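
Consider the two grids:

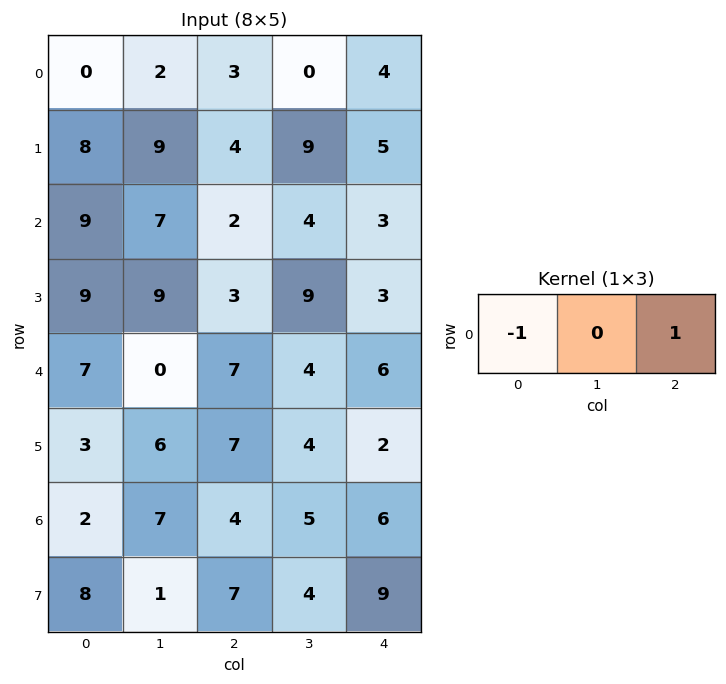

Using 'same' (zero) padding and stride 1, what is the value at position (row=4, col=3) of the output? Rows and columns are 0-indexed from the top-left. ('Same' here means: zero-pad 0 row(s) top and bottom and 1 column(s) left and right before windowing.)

-1

The receptive field on the zero-padded input at this output position is [7 4 6]. Elementwise product with the kernel and sum: 7·-1 + 6·1.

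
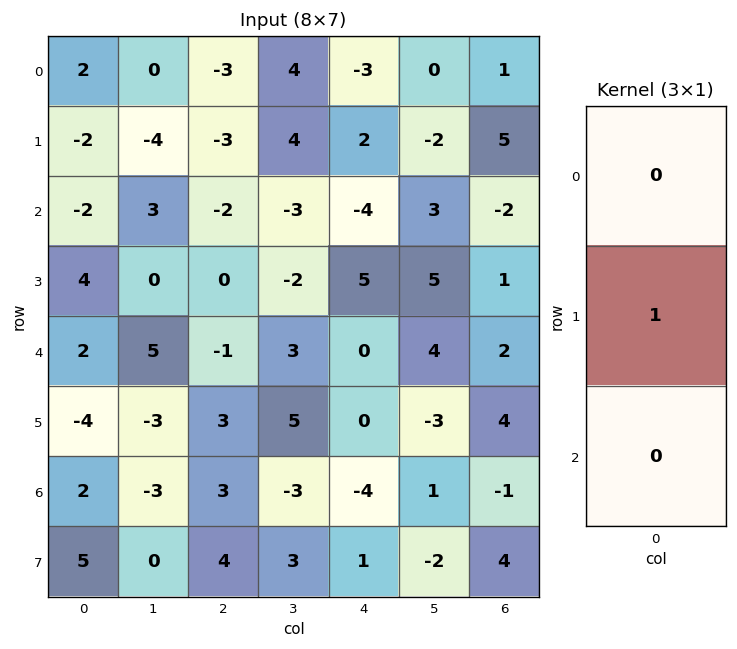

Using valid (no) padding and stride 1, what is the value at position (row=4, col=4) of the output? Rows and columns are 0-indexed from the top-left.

0

The receptive field on the input at this output position is [0 / 0 / -4]. Elementwise product with the kernel and sum: 0·1.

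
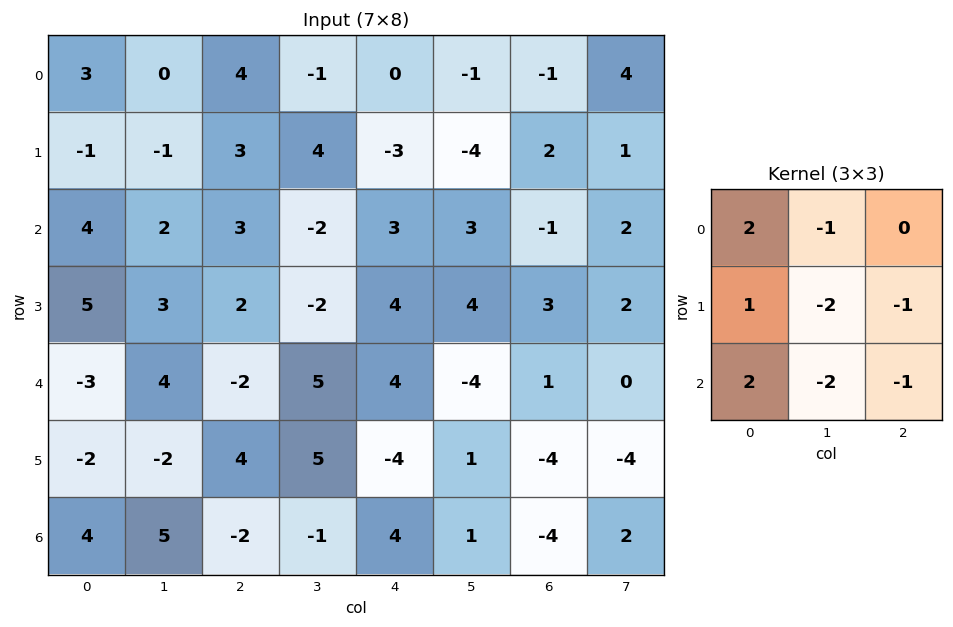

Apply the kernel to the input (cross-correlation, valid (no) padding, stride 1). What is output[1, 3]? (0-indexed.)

The receptive field on the input at this output position is [4 -3 -4 / -2 3 3 / -2 4 4]. Elementwise product with the kernel and sum: 4·2 + -3·-1 + -2·1 + 3·-2 + 3·-1 + -2·2 + 4·-2 + 4·-1.

-16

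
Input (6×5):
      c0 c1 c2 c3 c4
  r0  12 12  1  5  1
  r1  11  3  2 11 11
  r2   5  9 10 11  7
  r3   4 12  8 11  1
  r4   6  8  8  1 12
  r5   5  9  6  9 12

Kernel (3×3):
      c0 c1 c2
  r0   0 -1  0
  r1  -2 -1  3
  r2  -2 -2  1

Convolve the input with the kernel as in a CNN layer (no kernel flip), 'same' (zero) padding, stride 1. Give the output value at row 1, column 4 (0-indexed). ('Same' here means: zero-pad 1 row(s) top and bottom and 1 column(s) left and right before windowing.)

-70

The receptive field on the zero-padded input at this output position is [5 1 0 / 11 11 0 / 11 7 0]. Elementwise product with the kernel and sum: 1·-1 + 11·-2 + 11·-1 + 0·3 + 11·-2 + 7·-2 + 0·1.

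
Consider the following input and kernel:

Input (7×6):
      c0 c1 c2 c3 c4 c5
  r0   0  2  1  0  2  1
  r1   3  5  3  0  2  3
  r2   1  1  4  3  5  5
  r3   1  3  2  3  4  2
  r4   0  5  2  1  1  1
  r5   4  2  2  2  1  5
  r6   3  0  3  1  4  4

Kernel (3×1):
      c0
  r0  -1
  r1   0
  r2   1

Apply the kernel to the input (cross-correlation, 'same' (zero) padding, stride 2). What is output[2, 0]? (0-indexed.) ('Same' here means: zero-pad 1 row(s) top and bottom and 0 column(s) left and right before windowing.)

3

The receptive field on the zero-padded input at this output position is [1 / 0 / 4]. Elementwise product with the kernel and sum: 1·-1 + 4·1.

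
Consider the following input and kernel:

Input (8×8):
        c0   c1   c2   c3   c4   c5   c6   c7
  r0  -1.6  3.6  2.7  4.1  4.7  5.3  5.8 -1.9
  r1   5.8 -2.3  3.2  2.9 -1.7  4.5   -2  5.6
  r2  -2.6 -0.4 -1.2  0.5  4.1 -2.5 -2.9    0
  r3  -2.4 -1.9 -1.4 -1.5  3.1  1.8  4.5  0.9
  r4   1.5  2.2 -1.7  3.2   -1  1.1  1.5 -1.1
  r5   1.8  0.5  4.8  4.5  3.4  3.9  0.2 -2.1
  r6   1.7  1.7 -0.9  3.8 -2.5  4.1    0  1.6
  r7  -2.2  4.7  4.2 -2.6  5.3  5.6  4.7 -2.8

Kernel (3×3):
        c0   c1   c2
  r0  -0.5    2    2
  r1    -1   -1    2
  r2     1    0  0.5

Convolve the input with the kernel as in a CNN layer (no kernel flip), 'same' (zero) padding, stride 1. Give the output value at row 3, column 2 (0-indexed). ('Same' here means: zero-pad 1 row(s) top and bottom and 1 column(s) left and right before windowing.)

The receptive field on the zero-padded input at this output position is [-0.4 -1.2 0.5 / -1.9 -1.4 -1.5 / 2.2 -1.7 3.2]. Elementwise product with the kernel and sum: -0.4·-0.5 + -1.2·2 + 0.5·2 + -1.9·-1 + -1.4·-1 + -1.5·2 + 2.2·1 + 3.2·0.5.

2.9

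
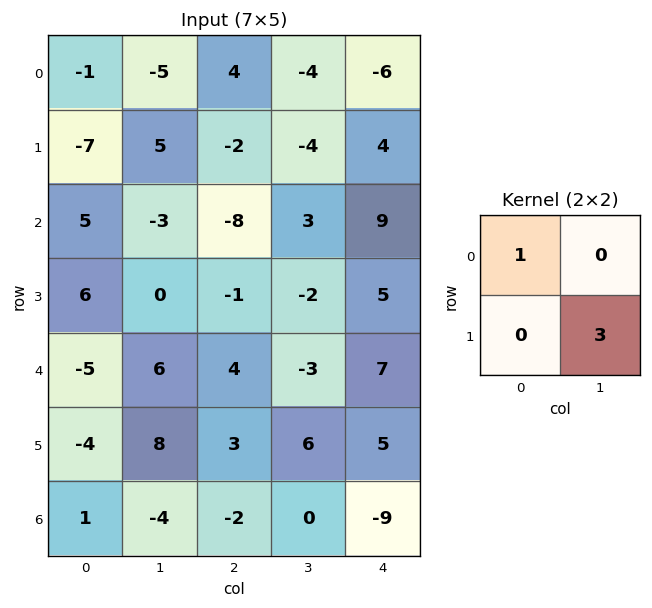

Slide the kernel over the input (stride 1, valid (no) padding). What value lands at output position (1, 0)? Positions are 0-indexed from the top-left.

The receptive field on the input at this output position is [-7 5 / 5 -3]. Elementwise product with the kernel and sum: -7·1 + -3·3.

-16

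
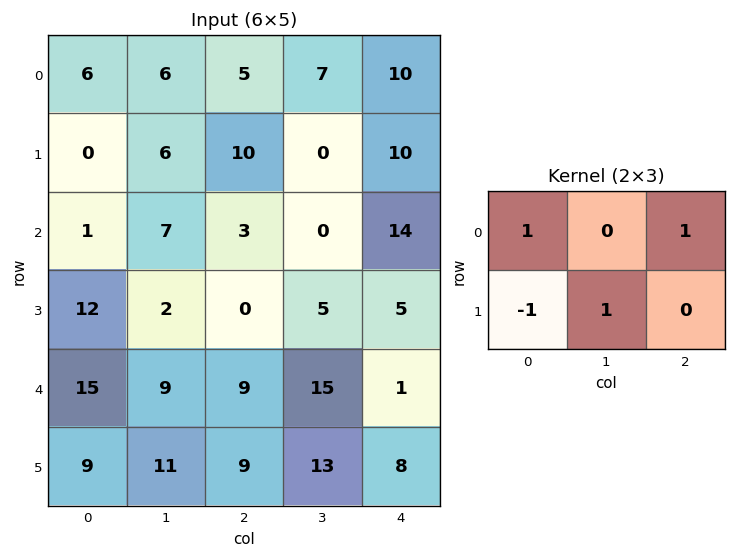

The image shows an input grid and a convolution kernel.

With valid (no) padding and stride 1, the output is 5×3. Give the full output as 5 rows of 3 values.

17 17 5
16 2 17
-6 5 22
6 7 11
26 22 14

Output[0,0]: The receptive field on the input at this output position is [6 6 5 / 0 6 10]. Elementwise product with the kernel and sum: 6·1 + 5·1 + 0·-1 + 6·1.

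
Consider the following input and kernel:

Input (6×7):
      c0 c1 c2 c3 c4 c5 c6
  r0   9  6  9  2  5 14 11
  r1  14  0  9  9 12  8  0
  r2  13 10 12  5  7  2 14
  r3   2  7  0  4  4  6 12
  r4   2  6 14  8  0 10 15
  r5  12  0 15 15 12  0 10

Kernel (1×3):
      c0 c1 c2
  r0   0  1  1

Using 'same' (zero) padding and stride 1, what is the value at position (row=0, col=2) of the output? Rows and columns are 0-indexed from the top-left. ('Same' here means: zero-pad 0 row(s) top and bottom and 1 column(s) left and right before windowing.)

11

The receptive field on the zero-padded input at this output position is [6 9 2]. Elementwise product with the kernel and sum: 9·1 + 2·1.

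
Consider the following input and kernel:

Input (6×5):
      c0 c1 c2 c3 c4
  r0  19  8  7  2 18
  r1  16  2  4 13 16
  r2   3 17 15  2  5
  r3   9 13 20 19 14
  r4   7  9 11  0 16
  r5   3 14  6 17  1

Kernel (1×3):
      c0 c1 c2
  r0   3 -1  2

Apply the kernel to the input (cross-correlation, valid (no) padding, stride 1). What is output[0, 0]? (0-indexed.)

The receptive field on the input at this output position is [19 8 7]. Elementwise product with the kernel and sum: 19·3 + 8·-1 + 7·2.

63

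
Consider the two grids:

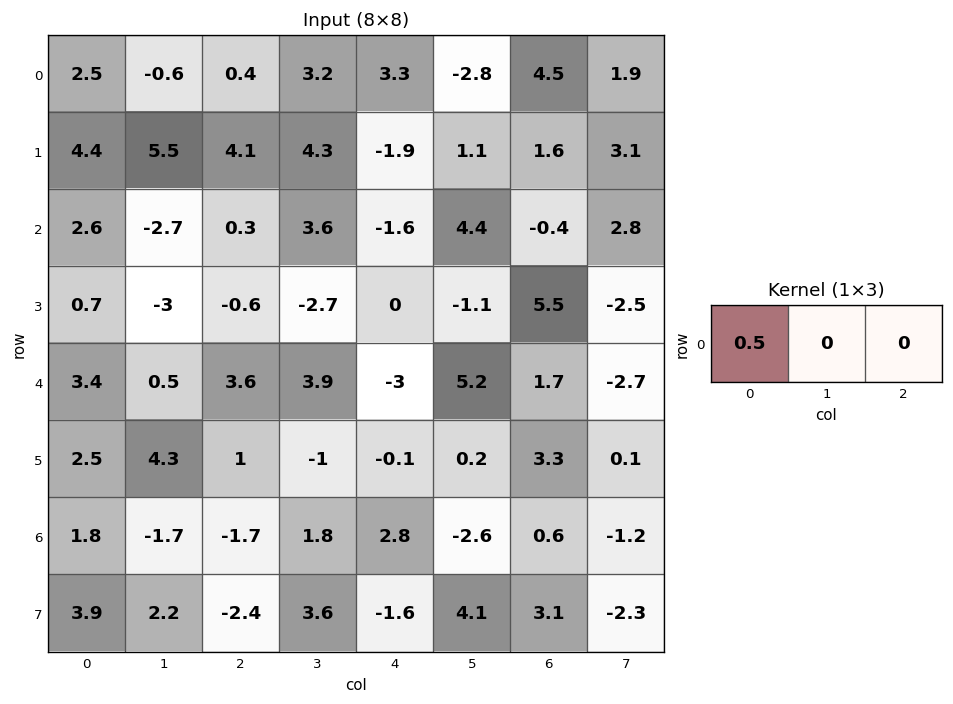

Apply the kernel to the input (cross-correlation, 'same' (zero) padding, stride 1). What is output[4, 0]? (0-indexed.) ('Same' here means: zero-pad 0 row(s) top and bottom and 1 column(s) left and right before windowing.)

0

The receptive field on the zero-padded input at this output position is [0 3.4 0.5]. Elementwise product with the kernel and sum: 0·0.5.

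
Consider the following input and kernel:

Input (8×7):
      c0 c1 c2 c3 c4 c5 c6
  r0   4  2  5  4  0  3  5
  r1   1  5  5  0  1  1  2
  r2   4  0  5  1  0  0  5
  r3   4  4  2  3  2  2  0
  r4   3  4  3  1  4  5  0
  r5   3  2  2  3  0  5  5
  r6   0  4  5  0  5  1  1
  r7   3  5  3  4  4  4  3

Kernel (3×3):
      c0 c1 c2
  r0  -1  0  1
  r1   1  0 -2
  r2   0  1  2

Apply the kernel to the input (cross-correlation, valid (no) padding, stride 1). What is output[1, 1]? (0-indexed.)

1

The receptive field on the input at this output position is [5 5 0 / 0 5 1 / 4 2 3]. Elementwise product with the kernel and sum: 5·-1 + 0·1 + 0·1 + 1·-2 + 2·1 + 3·2.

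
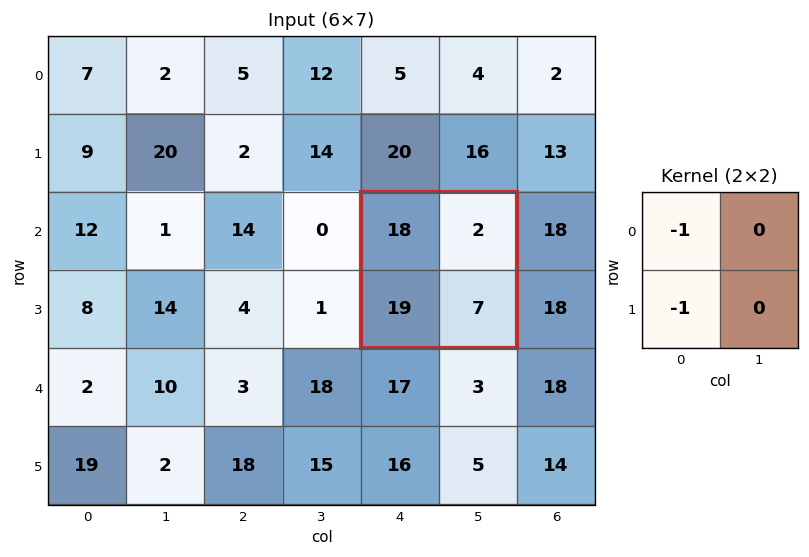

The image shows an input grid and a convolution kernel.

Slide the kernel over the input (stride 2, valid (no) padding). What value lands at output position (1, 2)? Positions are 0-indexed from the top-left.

The receptive field on the input at this output position is [18 2 / 19 7]. Elementwise product with the kernel and sum: 18·-1 + 19·-1.

-37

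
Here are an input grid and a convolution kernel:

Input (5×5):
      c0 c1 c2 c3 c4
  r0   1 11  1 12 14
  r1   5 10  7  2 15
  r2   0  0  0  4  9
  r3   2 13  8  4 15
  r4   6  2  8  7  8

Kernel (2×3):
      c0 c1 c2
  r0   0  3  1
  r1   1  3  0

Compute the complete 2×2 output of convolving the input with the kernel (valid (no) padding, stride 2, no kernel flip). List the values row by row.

Output[0,0]: The receptive field on the input at this output position is [1 11 1 / 5 10 7]. Elementwise product with the kernel and sum: 11·3 + 1·1 + 5·1 + 10·3.
Output[0,1]: The receptive field on the input at this output position is [1 12 14 / 7 2 15]. Elementwise product with the kernel and sum: 12·3 + 14·1 + 7·1 + 2·3.

69 63
41 41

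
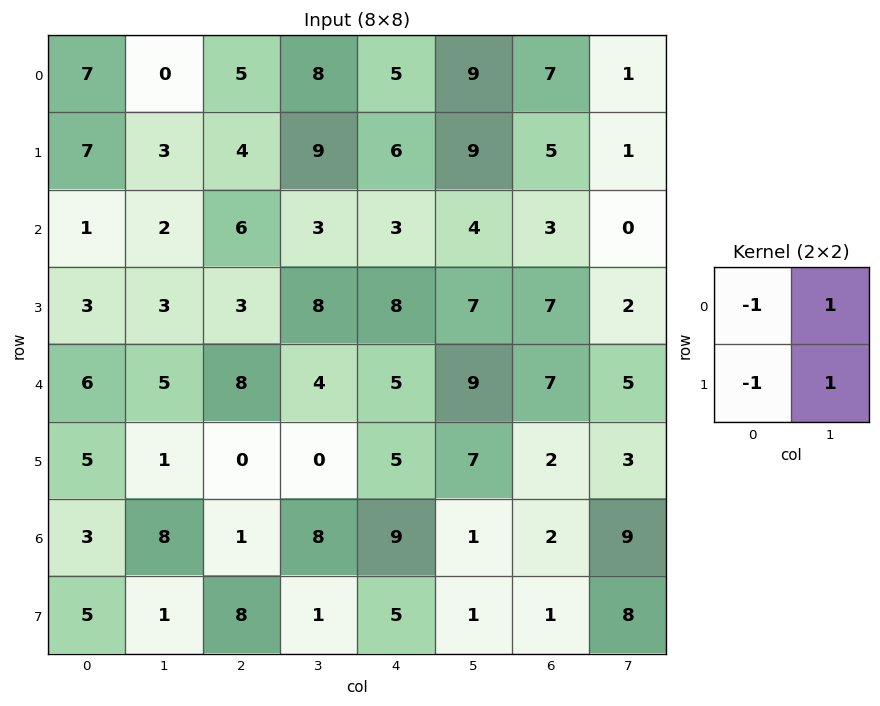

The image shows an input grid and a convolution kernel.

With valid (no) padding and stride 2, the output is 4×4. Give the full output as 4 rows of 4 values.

-11 8 7 -10
1 2 0 -8
-5 -4 6 -1
1 0 -12 14

Output[0,0]: The receptive field on the input at this output position is [7 0 / 7 3]. Elementwise product with the kernel and sum: 7·-1 + 0·1 + 7·-1 + 3·1.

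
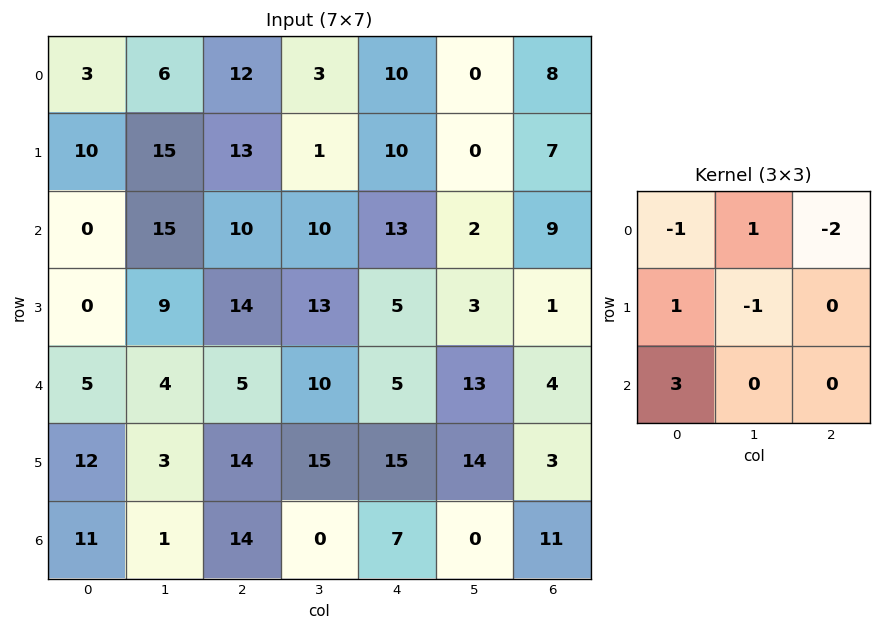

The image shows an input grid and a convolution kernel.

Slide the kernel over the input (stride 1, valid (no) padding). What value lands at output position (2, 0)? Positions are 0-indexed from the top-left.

The receptive field on the input at this output position is [0 15 10 / 0 9 14 / 5 4 5]. Elementwise product with the kernel and sum: 0·-1 + 15·1 + 10·-2 + 0·1 + 9·-1 + 5·3.

1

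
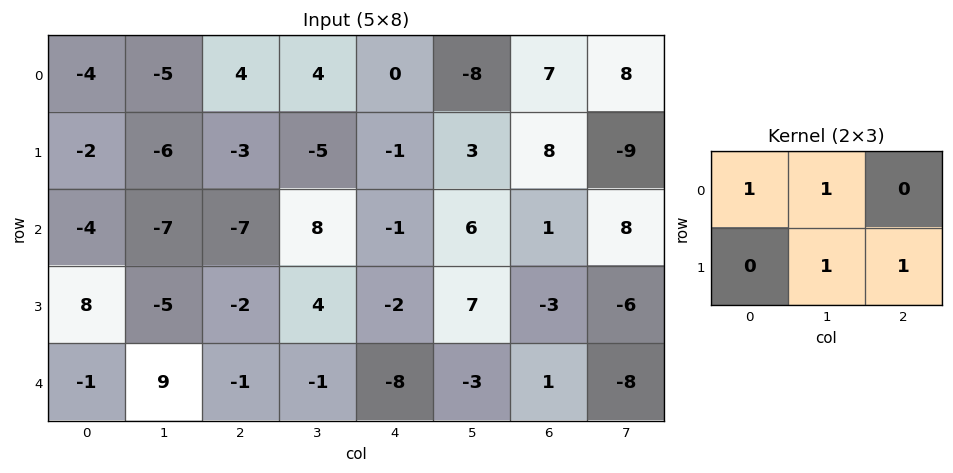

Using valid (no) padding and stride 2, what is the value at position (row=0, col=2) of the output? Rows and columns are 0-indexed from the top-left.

3

The receptive field on the input at this output position is [0 -8 7 / -1 3 8]. Elementwise product with the kernel and sum: 0·1 + -8·1 + 3·1 + 8·1.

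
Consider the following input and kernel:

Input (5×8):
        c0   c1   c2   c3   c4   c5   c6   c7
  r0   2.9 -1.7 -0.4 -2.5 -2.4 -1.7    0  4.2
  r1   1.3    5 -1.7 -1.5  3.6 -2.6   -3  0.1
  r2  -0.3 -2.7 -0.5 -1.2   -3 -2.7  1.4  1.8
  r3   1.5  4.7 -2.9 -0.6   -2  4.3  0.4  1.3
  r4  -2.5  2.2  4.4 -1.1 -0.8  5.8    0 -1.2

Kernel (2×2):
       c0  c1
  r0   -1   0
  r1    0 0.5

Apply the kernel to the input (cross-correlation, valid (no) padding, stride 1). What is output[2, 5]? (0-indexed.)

The receptive field on the input at this output position is [-2.7 1.4 / 4.3 0.4]. Elementwise product with the kernel and sum: -2.7·-1 + 0.4·0.5.

2.9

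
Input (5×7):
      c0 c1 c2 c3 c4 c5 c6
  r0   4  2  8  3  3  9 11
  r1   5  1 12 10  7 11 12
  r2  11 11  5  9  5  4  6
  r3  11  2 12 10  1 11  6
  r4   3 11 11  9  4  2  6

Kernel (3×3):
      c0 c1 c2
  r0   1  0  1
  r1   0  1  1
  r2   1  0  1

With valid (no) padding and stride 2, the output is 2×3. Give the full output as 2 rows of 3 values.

41 38 48
44 36 38

Output[0,0]: The receptive field on the input at this output position is [4 2 8 / 5 1 12 / 11 11 5]. Elementwise product with the kernel and sum: 4·1 + 8·1 + 1·1 + 12·1 + 11·1 + 5·1.
Output[0,1]: The receptive field on the input at this output position is [8 3 3 / 12 10 7 / 5 9 5]. Elementwise product with the kernel and sum: 8·1 + 3·1 + 10·1 + 7·1 + 5·1 + 5·1.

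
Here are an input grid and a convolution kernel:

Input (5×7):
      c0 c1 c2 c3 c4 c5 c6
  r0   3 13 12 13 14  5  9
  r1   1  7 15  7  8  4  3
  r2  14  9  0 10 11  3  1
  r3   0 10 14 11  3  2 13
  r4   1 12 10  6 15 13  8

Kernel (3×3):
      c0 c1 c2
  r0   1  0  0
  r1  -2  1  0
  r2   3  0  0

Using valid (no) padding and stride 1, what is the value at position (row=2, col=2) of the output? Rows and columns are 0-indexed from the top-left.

13

The receptive field on the input at this output position is [0 10 11 / 14 11 3 / 10 6 15]. Elementwise product with the kernel and sum: 0·1 + 14·-2 + 11·1 + 10·3.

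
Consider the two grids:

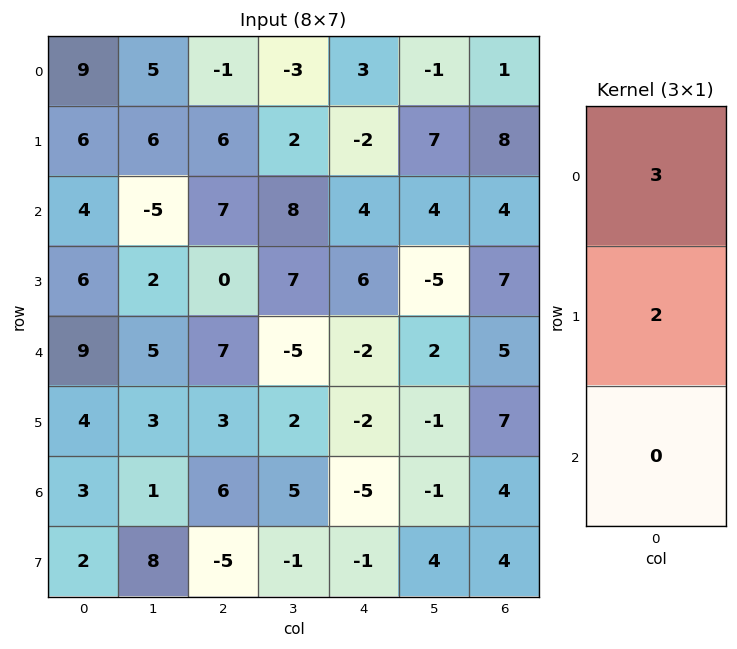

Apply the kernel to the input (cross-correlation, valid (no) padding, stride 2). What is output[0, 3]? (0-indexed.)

The receptive field on the input at this output position is [1 / 8 / 4]. Elementwise product with the kernel and sum: 1·3 + 8·2.

19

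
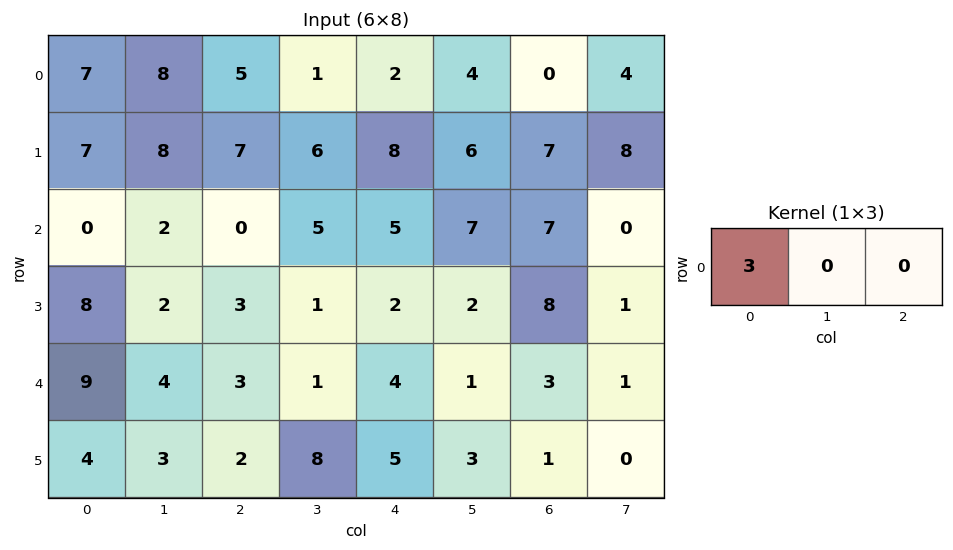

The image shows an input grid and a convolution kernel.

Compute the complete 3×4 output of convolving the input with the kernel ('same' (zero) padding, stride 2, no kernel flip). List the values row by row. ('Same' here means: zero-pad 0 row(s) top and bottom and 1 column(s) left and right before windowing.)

0 24 3 12
0 6 15 21
0 12 3 3

Output[0,0]: The receptive field on the zero-padded input at this output position is [0 7 8]. Elementwise product with the kernel and sum: 0·3.
Output[0,1]: The receptive field on the zero-padded input at this output position is [8 5 1]. Elementwise product with the kernel and sum: 8·3.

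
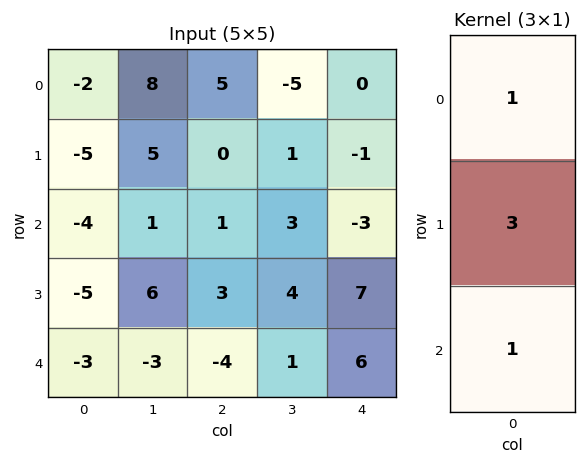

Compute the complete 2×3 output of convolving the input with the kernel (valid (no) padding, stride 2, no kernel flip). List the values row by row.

-21 6 -6
-22 6 24

Output[0,0]: The receptive field on the input at this output position is [-2 / -5 / -4]. Elementwise product with the kernel and sum: -2·1 + -5·3 + -4·1.
Output[0,1]: The receptive field on the input at this output position is [5 / 0 / 1]. Elementwise product with the kernel and sum: 5·1 + 0·3 + 1·1.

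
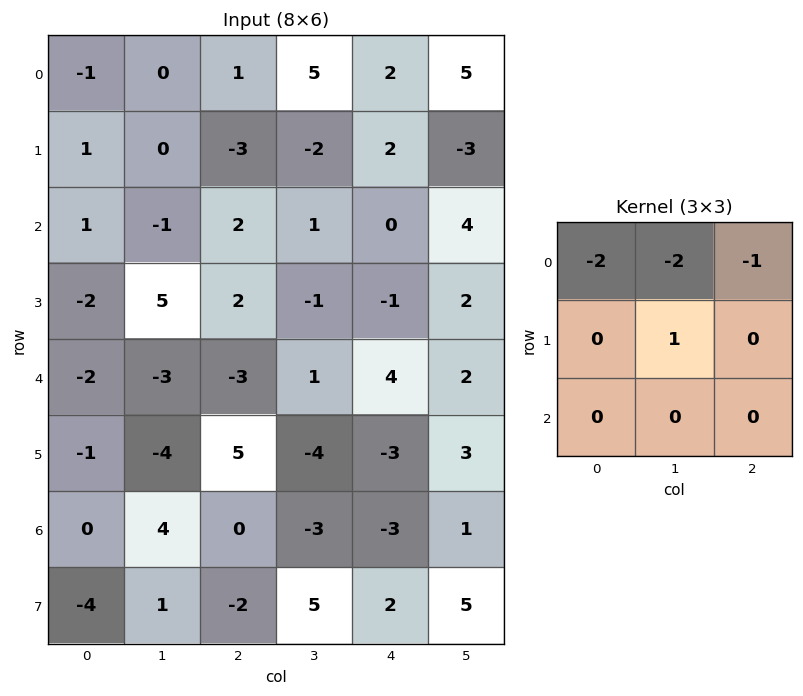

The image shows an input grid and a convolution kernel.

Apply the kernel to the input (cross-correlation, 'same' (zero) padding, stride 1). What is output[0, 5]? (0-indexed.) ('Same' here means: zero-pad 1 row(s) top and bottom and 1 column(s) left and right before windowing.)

5

The receptive field on the zero-padded input at this output position is [0 0 0 / 2 5 0 / 2 -3 0]. Elementwise product with the kernel and sum: 0·-2 + 0·-2 + 0·-1 + 5·1.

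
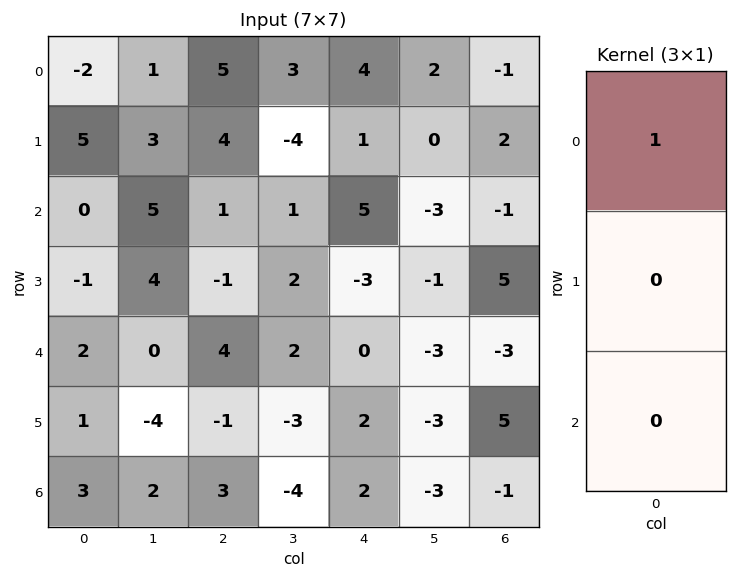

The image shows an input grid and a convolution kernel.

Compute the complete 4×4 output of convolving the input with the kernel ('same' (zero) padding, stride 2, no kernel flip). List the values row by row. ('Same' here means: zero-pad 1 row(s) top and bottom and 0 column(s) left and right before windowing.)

0 0 0 0
5 4 1 2
-1 -1 -3 5
1 -1 2 5

Output[0,0]: The receptive field on the zero-padded input at this output position is [0 / -2 / 5]. Elementwise product with the kernel and sum: 0·1.
Output[0,1]: The receptive field on the zero-padded input at this output position is [0 / 5 / 4]. Elementwise product with the kernel and sum: 0·1.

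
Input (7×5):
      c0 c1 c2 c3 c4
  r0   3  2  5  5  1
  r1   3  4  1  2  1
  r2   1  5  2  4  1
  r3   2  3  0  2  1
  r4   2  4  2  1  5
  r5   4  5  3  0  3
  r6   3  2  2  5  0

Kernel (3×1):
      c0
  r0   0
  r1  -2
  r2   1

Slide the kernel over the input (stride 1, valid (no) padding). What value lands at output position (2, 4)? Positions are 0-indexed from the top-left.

3

The receptive field on the input at this output position is [1 / 1 / 5]. Elementwise product with the kernel and sum: 1·-2 + 5·1.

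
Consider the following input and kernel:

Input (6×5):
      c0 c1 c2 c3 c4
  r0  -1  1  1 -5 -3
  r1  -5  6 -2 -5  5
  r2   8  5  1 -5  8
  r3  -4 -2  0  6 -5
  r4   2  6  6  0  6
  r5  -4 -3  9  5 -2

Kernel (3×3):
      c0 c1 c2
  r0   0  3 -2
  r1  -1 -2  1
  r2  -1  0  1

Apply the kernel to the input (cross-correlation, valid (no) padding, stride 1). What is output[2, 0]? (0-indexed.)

25

The receptive field on the input at this output position is [8 5 1 / -4 -2 0 / 2 6 6]. Elementwise product with the kernel and sum: 5·3 + 1·-2 + -4·-1 + -2·-2 + 0·1 + 2·-1 + 6·1.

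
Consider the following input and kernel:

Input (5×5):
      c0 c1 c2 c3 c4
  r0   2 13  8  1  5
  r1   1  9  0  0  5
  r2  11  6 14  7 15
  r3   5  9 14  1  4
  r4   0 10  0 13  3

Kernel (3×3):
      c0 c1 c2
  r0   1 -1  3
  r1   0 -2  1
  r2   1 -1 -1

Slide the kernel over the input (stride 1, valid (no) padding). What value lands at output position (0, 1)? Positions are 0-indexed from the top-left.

The receptive field on the input at this output position is [13 8 1 / 9 0 0 / 6 14 7]. Elementwise product with the kernel and sum: 13·1 + 8·-1 + 1·3 + 0·-2 + 0·1 + 6·1 + 14·-1 + 7·-1.

-7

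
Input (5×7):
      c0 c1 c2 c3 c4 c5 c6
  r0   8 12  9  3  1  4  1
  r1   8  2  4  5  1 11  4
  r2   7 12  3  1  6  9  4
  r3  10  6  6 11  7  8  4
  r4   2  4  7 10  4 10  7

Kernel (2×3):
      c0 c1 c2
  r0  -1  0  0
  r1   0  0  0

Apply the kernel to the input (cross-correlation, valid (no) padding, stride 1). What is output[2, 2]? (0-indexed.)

The receptive field on the input at this output position is [3 1 6 / 6 11 7]. Elementwise product with the kernel and sum: 3·-1.

-3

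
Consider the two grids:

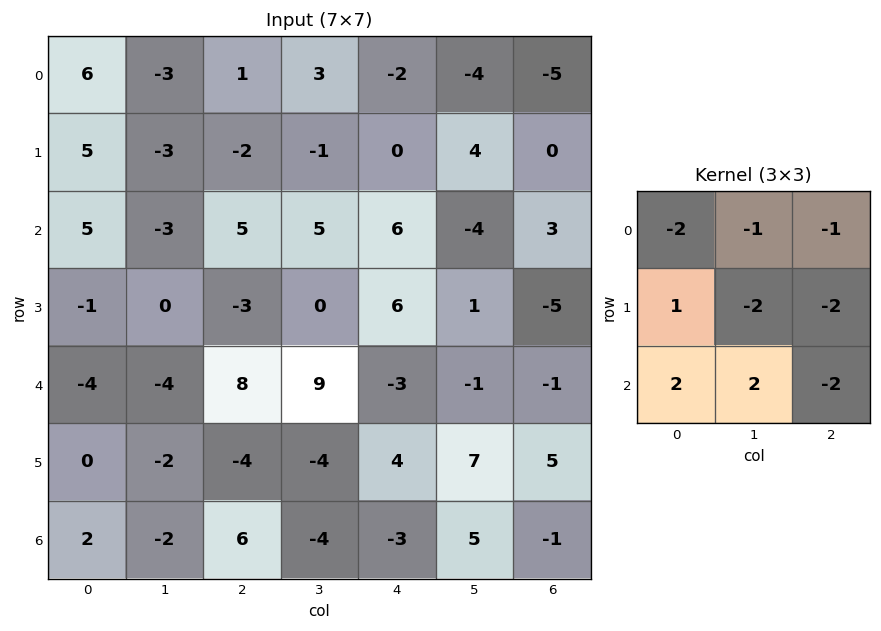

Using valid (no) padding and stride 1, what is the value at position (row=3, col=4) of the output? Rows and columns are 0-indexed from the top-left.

The receptive field on the input at this output position is [6 1 -5 / -3 -1 -1 / 4 7 5]. Elementwise product with the kernel and sum: 6·-2 + 1·-1 + -5·-1 + -3·1 + -1·-2 + -1·-2 + 4·2 + 7·2 + 5·-2.

5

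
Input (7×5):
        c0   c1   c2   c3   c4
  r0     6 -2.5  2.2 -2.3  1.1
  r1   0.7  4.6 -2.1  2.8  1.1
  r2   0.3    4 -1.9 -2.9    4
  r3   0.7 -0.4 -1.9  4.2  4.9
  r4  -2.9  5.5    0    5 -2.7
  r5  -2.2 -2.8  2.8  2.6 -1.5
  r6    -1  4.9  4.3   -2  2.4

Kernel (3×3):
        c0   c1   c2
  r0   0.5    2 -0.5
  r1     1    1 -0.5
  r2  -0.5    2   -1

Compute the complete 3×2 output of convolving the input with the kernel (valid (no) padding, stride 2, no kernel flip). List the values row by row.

13 -12.75
22.8 3.8
9.15 8.95

Output[0,0]: The receptive field on the input at this output position is [6 -2.5 2.2 / 0.7 4.6 -2.1 / 0.3 4 -1.9]. Elementwise product with the kernel and sum: 6·0.5 + -2.5·2 + 2.2·-0.5 + 0.7·1 + 4.6·1 + -2.1·-0.5 + 0.3·-0.5 + 4·2 + -1.9·-1.
Output[0,1]: The receptive field on the input at this output position is [2.2 -2.3 1.1 / -2.1 2.8 1.1 / -1.9 -2.9 4]. Elementwise product with the kernel and sum: 2.2·0.5 + -2.3·2 + 1.1·-0.5 + -2.1·1 + 2.8·1 + 1.1·-0.5 + -1.9·-0.5 + -2.9·2 + 4·-1.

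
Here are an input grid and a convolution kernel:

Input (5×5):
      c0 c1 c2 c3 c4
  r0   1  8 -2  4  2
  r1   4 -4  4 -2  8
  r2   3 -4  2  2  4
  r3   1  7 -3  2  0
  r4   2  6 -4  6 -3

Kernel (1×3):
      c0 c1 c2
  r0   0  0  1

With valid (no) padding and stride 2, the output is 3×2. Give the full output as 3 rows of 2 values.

-2 2
2 4
-4 -3

Output[0,0]: The receptive field on the input at this output position is [1 8 -2]. Elementwise product with the kernel and sum: -2·1.
Output[0,1]: The receptive field on the input at this output position is [-2 4 2]. Elementwise product with the kernel and sum: 2·1.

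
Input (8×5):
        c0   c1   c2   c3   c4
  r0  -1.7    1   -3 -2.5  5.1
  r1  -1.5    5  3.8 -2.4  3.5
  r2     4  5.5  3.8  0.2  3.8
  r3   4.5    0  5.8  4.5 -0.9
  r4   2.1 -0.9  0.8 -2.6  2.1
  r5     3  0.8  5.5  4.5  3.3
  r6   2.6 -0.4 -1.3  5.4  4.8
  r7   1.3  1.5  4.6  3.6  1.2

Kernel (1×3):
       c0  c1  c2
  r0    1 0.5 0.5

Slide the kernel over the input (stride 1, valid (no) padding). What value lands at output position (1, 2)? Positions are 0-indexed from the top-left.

The receptive field on the input at this output position is [3.8 -2.4 3.5]. Elementwise product with the kernel and sum: 3.8·1 + -2.4·0.5 + 3.5·0.5.

4.35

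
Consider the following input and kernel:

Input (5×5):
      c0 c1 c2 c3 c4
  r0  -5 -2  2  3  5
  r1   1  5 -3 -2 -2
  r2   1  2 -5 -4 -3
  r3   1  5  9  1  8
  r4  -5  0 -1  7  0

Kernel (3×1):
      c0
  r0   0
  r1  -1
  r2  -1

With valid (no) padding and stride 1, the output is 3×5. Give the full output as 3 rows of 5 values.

-2 -7 8 6 5
-2 -7 -4 3 -5
4 -5 -8 -8 -8

Output[0,0]: The receptive field on the input at this output position is [-5 / 1 / 1]. Elementwise product with the kernel and sum: 1·-1 + 1·-1.
Output[0,1]: The receptive field on the input at this output position is [-2 / 5 / 2]. Elementwise product with the kernel and sum: 5·-1 + 2·-1.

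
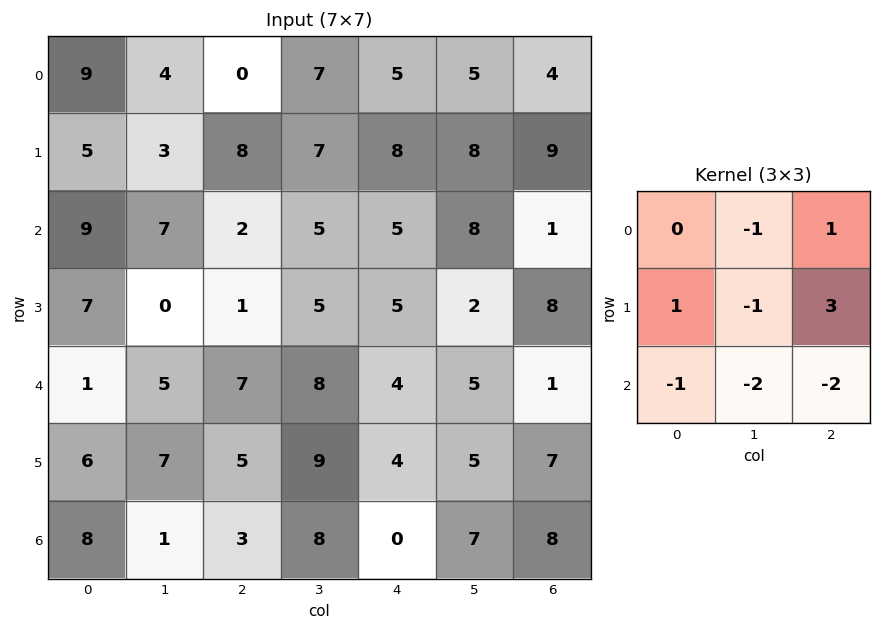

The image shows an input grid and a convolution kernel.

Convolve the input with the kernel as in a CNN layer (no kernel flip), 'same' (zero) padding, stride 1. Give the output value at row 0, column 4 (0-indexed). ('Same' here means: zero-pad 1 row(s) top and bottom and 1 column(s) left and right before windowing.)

The receptive field on the zero-padded input at this output position is [0 0 0 / 7 5 5 / 7 8 8]. Elementwise product with the kernel and sum: 0·-1 + 0·1 + 7·1 + 5·-1 + 5·3 + 7·-1 + 8·-2 + 8·-2.

-22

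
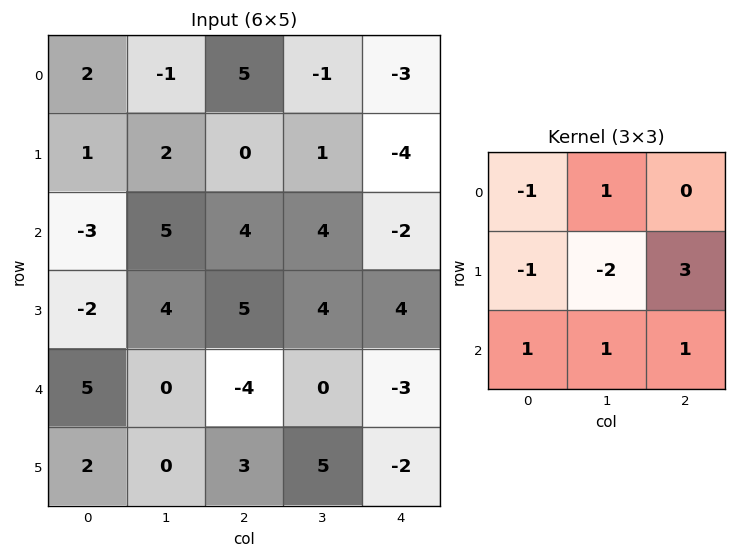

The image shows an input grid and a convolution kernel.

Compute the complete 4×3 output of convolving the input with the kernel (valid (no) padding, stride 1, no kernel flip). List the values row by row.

Output[0,0]: The receptive field on the input at this output position is [2 -1 5 / 1 2 0 / -3 5 4]. Elementwise product with the kernel and sum: 2·-1 + -1·1 + 1·-1 + 2·-2 + 0·3 + -3·1 + 5·1 + 4·1.
Output[0,1]: The receptive field on the input at this output position is [-1 5 -1 / 2 0 1 / 5 4 4]. Elementwise product with the kernel and sum: -1·-1 + 5·1 + 2·-1 + 0·-2 + 1·3 + 5·1 + 4·1 + 4·1.

-2 20 -14
13 10 -4
18 -7 -8
-6 17 0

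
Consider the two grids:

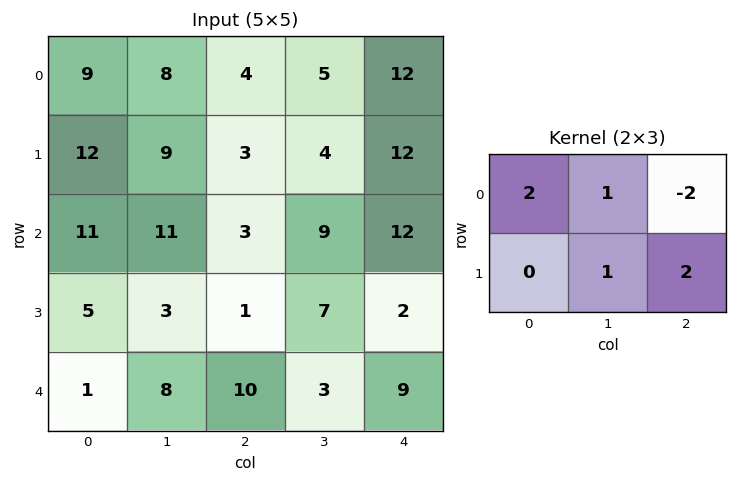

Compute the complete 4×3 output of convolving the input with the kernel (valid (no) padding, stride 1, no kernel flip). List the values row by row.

33 21 17
44 34 19
32 22 2
39 9 26

Output[0,0]: The receptive field on the input at this output position is [9 8 4 / 12 9 3]. Elementwise product with the kernel and sum: 9·2 + 8·1 + 4·-2 + 9·1 + 3·2.
Output[0,1]: The receptive field on the input at this output position is [8 4 5 / 9 3 4]. Elementwise product with the kernel and sum: 8·2 + 4·1 + 5·-2 + 3·1 + 4·2.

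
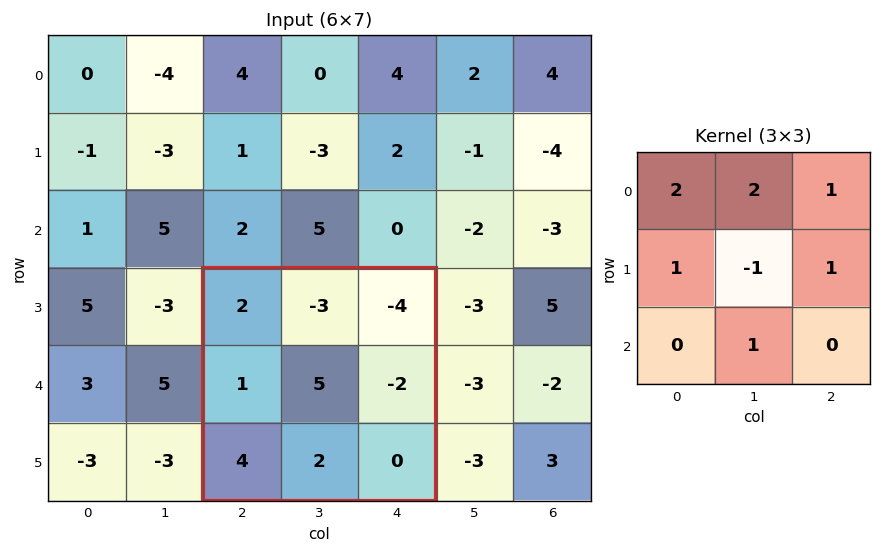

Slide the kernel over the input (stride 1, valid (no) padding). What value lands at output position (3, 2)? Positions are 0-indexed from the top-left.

-10

The receptive field on the input at this output position is [2 -3 -4 / 1 5 -2 / 4 2 0]. Elementwise product with the kernel and sum: 2·2 + -3·2 + -4·1 + 1·1 + 5·-1 + -2·1 + 2·1.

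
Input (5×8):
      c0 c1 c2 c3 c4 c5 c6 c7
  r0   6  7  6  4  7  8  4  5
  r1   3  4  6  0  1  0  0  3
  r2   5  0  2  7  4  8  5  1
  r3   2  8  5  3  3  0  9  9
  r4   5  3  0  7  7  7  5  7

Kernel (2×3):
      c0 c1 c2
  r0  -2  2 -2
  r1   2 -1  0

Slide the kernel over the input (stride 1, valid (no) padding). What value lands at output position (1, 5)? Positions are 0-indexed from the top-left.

The receptive field on the input at this output position is [0 0 3 / 8 5 1]. Elementwise product with the kernel and sum: 0·-2 + 0·2 + 3·-2 + 8·2 + 5·-1.

5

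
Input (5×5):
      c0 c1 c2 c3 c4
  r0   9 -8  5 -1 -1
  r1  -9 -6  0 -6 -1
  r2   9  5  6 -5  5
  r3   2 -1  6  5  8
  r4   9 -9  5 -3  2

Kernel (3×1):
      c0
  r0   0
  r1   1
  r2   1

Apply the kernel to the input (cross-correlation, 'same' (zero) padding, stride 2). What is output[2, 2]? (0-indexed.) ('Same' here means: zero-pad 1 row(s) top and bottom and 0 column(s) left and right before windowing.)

The receptive field on the zero-padded input at this output position is [8 / 2 / 0]. Elementwise product with the kernel and sum: 2·1 + 0·1.

2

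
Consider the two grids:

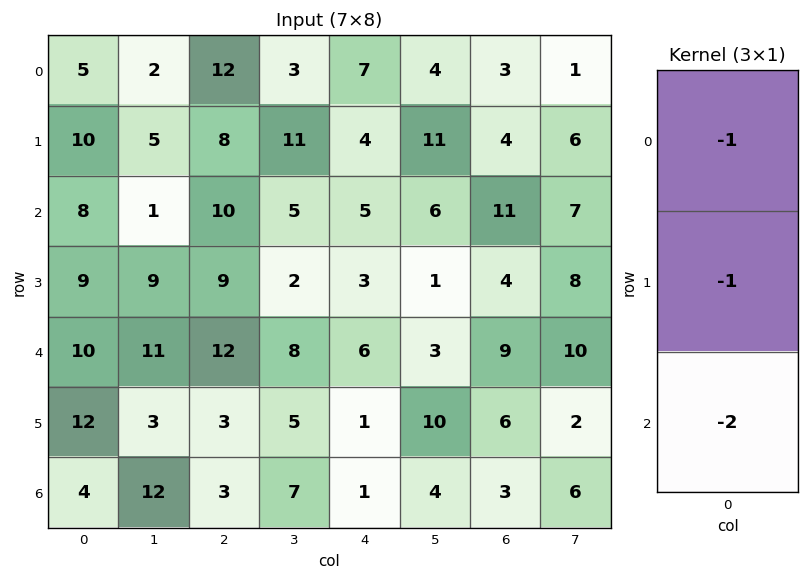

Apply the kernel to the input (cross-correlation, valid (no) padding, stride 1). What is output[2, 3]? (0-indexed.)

-23

The receptive field on the input at this output position is [5 / 2 / 8]. Elementwise product with the kernel and sum: 5·-1 + 2·-1 + 8·-2.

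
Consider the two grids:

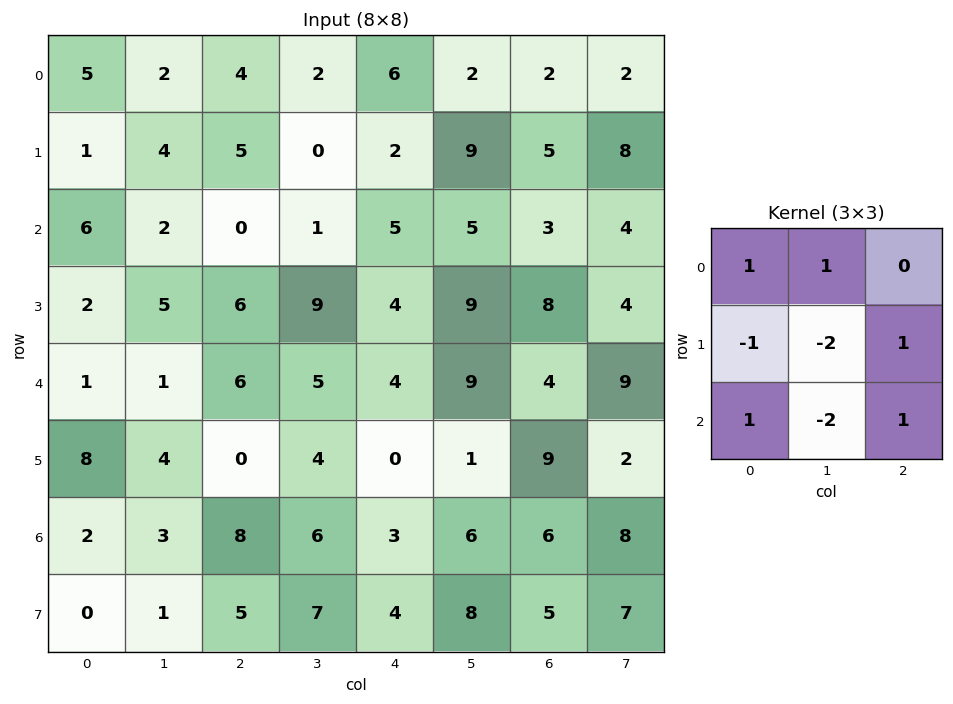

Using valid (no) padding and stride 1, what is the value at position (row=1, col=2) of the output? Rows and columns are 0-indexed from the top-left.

The receptive field on the input at this output position is [5 0 2 / 0 1 5 / 6 9 4]. Elementwise product with the kernel and sum: 5·1 + 0·1 + 0·-1 + 1·-2 + 5·1 + 6·1 + 9·-2 + 4·1.

0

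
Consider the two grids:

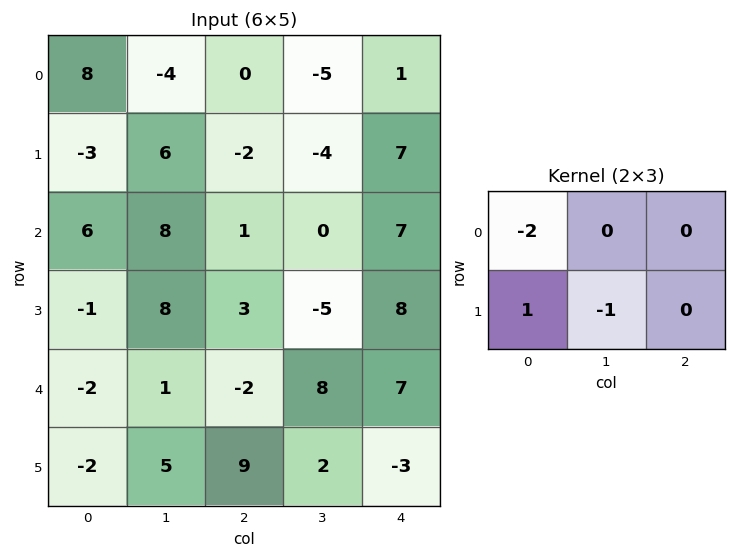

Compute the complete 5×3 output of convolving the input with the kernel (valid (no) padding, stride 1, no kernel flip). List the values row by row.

-25 16 2
4 -5 5
-21 -11 6
-1 -13 -16
-3 -6 11

Output[0,0]: The receptive field on the input at this output position is [8 -4 0 / -3 6 -2]. Elementwise product with the kernel and sum: 8·-2 + -3·1 + 6·-1.
Output[0,1]: The receptive field on the input at this output position is [-4 0 -5 / 6 -2 -4]. Elementwise product with the kernel and sum: -4·-2 + 6·1 + -2·-1.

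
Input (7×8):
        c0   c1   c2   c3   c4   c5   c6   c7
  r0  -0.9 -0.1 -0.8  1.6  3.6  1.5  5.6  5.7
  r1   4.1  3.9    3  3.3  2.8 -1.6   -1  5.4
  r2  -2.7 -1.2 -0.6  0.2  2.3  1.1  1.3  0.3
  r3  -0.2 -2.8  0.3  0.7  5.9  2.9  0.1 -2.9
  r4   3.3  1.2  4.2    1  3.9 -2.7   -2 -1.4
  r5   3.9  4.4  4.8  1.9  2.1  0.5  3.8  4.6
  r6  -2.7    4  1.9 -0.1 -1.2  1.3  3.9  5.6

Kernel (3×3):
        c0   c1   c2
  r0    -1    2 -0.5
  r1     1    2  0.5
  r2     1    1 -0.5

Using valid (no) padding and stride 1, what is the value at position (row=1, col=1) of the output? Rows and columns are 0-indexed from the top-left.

-4.7

The receptive field on the input at this output position is [3.9 3 3.3 / -1.2 -0.6 0.2 / -2.8 0.3 0.7]. Elementwise product with the kernel and sum: 3.9·-1 + 3·2 + 3.3·-0.5 + -1.2·1 + -0.6·2 + 0.2·0.5 + -2.8·1 + 0.3·1 + 0.7·-0.5.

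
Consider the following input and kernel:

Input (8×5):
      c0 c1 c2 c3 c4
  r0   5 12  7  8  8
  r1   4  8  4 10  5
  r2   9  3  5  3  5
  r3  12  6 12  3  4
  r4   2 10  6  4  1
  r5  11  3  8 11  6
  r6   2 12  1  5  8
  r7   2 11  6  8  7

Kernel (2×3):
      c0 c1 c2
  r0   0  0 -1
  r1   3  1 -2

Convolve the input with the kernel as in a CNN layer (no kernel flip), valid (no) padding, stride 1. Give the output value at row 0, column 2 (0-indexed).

The receptive field on the input at this output position is [7 8 8 / 4 10 5]. Elementwise product with the kernel and sum: 8·-1 + 4·3 + 10·1 + 5·-2.

4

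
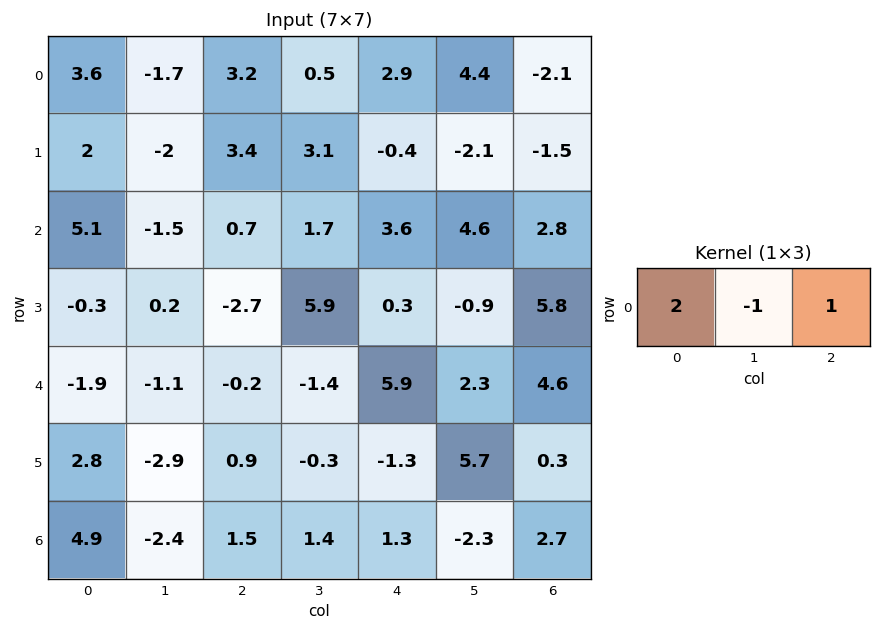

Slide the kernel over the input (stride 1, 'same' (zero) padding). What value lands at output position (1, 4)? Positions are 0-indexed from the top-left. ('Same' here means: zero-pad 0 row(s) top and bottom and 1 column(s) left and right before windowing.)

4.5

The receptive field on the zero-padded input at this output position is [3.1 -0.4 -2.1]. Elementwise product with the kernel and sum: 3.1·2 + -0.4·-1 + -2.1·1.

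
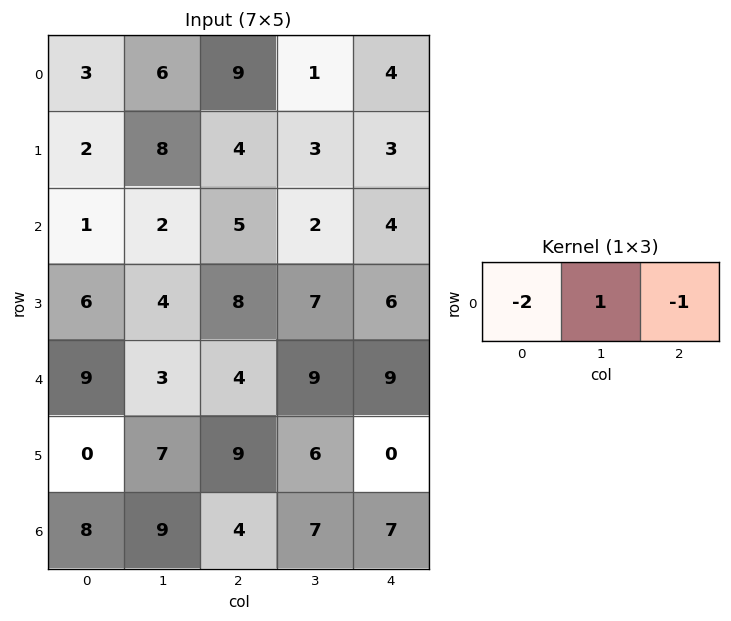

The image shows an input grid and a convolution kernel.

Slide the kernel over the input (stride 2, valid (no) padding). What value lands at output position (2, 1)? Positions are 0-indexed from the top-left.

The receptive field on the input at this output position is [4 9 9]. Elementwise product with the kernel and sum: 4·-2 + 9·1 + 9·-1.

-8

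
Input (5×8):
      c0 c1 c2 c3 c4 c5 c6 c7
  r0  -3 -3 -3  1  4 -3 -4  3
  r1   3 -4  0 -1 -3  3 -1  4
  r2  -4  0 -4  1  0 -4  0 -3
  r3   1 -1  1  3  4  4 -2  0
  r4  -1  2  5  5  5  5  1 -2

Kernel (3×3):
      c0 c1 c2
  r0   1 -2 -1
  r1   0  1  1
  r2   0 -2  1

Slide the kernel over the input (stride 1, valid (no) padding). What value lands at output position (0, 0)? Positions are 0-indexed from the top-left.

-2

The receptive field on the input at this output position is [-3 -3 -3 / 3 -4 0 / -4 0 -4]. Elementwise product with the kernel and sum: -3·1 + -3·-2 + -3·-1 + -4·1 + 0·1 + 0·-2 + -4·1.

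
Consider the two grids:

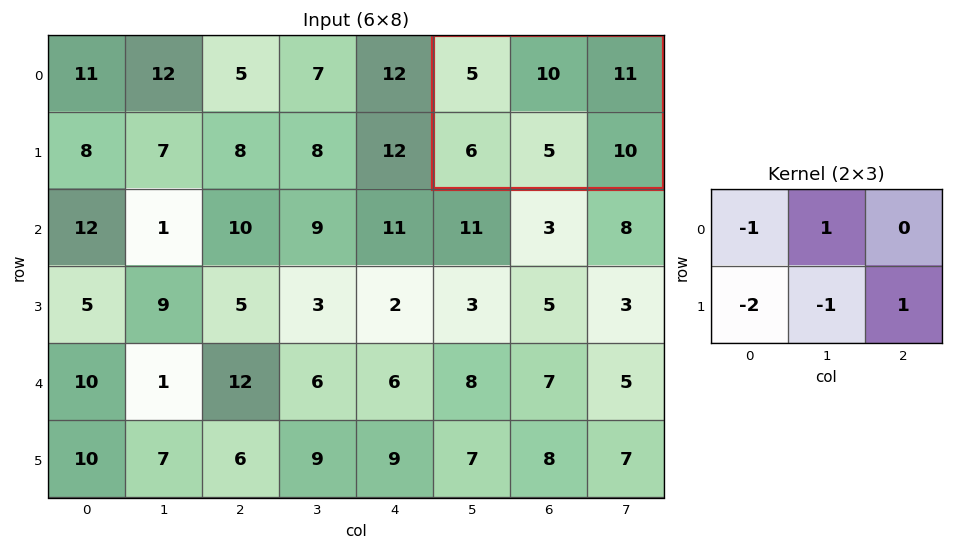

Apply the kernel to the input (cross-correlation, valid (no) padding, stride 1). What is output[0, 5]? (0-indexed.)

The receptive field on the input at this output position is [5 10 11 / 6 5 10]. Elementwise product with the kernel and sum: 5·-1 + 10·1 + 6·-2 + 5·-1 + 10·1.

-2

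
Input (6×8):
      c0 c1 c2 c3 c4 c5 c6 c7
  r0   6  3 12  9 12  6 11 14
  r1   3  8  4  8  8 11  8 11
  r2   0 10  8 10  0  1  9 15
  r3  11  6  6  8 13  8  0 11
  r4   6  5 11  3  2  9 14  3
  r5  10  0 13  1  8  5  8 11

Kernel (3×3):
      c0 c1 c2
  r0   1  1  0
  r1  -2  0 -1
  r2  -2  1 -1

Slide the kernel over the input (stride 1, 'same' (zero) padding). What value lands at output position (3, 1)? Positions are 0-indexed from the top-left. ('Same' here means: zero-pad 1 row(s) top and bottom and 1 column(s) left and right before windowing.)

The receptive field on the zero-padded input at this output position is [0 10 8 / 11 6 6 / 6 5 11]. Elementwise product with the kernel and sum: 0·1 + 10·1 + 11·-2 + 6·-1 + 6·-2 + 5·1 + 11·-1.

-36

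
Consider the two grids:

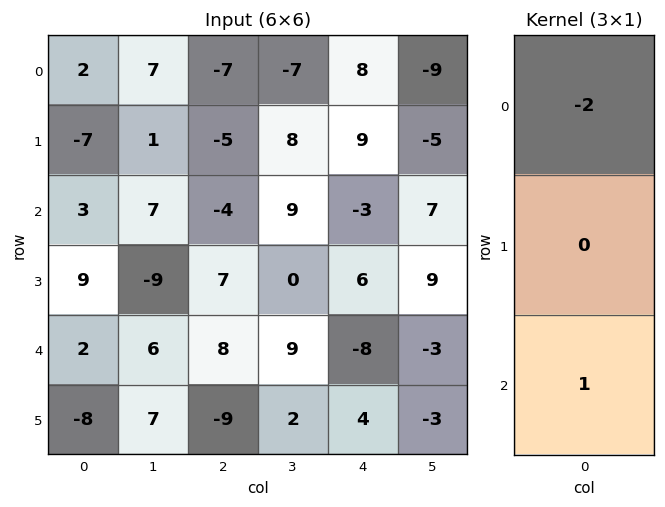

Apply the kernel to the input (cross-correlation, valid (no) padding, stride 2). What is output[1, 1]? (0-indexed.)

16

The receptive field on the input at this output position is [-4 / 7 / 8]. Elementwise product with the kernel and sum: -4·-2 + 8·1.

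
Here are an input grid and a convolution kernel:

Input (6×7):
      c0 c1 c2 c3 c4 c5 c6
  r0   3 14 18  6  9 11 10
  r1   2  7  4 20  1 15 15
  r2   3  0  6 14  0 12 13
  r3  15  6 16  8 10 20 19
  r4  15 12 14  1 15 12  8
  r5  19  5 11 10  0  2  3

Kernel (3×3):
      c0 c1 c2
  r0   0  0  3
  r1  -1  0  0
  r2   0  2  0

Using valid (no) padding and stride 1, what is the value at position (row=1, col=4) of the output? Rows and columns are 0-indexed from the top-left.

The receptive field on the input at this output position is [1 15 15 / 0 12 13 / 10 20 19]. Elementwise product with the kernel and sum: 15·3 + 0·-1 + 20·2.

85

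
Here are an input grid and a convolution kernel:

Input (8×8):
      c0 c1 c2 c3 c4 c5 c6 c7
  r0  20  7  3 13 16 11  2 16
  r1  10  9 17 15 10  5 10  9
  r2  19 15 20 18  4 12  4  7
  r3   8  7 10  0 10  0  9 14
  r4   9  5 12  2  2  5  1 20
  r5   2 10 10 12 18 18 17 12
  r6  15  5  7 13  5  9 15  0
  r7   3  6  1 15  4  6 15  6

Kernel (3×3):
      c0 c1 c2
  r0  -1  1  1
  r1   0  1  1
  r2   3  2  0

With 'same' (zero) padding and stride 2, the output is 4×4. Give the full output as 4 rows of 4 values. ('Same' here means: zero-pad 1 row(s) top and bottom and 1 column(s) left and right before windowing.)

Output[0,0]: The receptive field on the zero-padded input at this output position is [0 0 0 / 0 20 7 / 0 10 9]. Elementwise product with the kernel and sum: 0·-1 + 0·1 + 0·1 + 20·1 + 7·1 + 0·3 + 10·2.
Output[0,1]: The receptive field on the zero-padded input at this output position is [0 0 0 / 7 3 13 / 9 17 15]. Elementwise product with the kernel and sum: 0·-1 + 0·1 + 0·1 + 3·1 + 13·1 + 9·3 + 17·2.

47 77 92 53
69 102 36 43
33 67 89 132
38 52 91 74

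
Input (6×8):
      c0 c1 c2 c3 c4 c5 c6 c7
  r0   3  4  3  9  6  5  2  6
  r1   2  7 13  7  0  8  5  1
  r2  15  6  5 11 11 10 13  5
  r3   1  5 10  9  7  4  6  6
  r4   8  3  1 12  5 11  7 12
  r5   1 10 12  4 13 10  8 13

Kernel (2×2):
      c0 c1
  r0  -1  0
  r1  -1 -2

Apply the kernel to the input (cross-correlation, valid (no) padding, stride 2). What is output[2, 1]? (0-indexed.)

The receptive field on the input at this output position is [1 12 / 12 4]. Elementwise product with the kernel and sum: 1·-1 + 12·-1 + 4·-2.

-21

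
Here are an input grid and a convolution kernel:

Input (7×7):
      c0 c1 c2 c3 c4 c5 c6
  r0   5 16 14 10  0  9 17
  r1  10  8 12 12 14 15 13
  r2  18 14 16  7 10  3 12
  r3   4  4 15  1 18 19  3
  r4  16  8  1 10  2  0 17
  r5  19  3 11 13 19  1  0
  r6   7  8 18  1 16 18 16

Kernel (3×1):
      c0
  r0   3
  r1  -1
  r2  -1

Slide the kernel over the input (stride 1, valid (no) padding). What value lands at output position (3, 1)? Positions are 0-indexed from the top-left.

1

The receptive field on the input at this output position is [4 / 8 / 3]. Elementwise product with the kernel and sum: 4·3 + 8·-1 + 3·-1.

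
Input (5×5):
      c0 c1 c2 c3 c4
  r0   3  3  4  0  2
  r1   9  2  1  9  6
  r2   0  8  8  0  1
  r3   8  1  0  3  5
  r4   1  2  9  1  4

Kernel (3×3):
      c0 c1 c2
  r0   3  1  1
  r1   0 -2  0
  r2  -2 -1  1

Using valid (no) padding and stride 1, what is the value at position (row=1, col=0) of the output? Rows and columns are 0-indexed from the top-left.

The receptive field on the input at this output position is [9 2 1 / 0 8 8 / 8 1 0]. Elementwise product with the kernel and sum: 9·3 + 2·1 + 1·1 + 8·-2 + 8·-2 + 1·-1 + 0·1.

-3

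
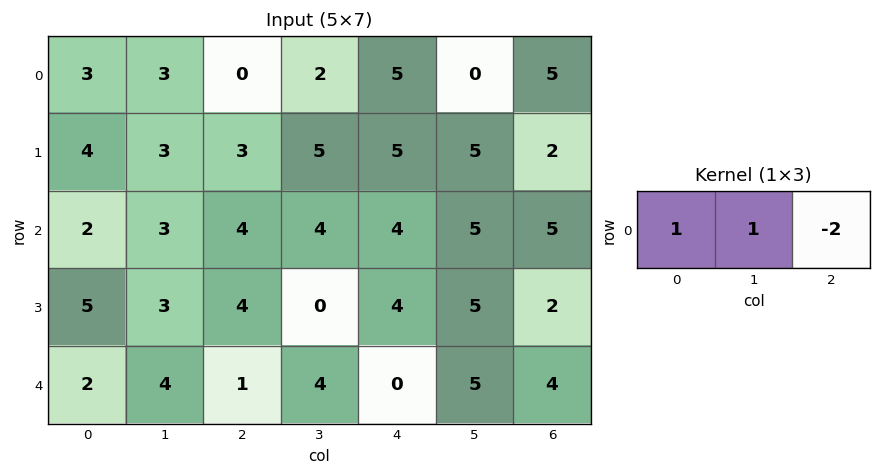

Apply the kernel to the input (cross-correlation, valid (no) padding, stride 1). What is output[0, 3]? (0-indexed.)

The receptive field on the input at this output position is [2 5 0]. Elementwise product with the kernel and sum: 2·1 + 5·1 + 0·-2.

7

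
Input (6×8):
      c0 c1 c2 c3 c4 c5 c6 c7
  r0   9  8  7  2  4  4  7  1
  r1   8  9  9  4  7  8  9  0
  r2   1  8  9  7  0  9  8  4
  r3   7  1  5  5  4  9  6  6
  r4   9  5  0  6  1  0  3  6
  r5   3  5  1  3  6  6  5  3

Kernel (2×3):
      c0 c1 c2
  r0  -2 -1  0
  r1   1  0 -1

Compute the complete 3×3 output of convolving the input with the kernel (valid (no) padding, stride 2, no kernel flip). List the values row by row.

-27 -14 -14
-8 -24 -11
-21 -11 -1

Output[0,0]: The receptive field on the input at this output position is [9 8 7 / 8 9 9]. Elementwise product with the kernel and sum: 9·-2 + 8·-1 + 8·1 + 9·-1.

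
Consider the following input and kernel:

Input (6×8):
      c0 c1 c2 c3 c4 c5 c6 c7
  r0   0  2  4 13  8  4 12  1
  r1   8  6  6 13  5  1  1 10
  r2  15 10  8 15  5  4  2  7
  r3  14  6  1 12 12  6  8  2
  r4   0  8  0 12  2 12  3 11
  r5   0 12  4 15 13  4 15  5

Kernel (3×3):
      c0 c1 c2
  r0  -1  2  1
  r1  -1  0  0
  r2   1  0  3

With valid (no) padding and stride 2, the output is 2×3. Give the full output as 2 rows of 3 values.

Output[0,0]: The receptive field on the input at this output position is [0 2 4 / 8 6 6 / 15 10 8]. Elementwise product with the kernel and sum: 0·-1 + 2·2 + 4·1 + 8·-1 + 15·1 + 8·3.

39 47 18
-1 32 4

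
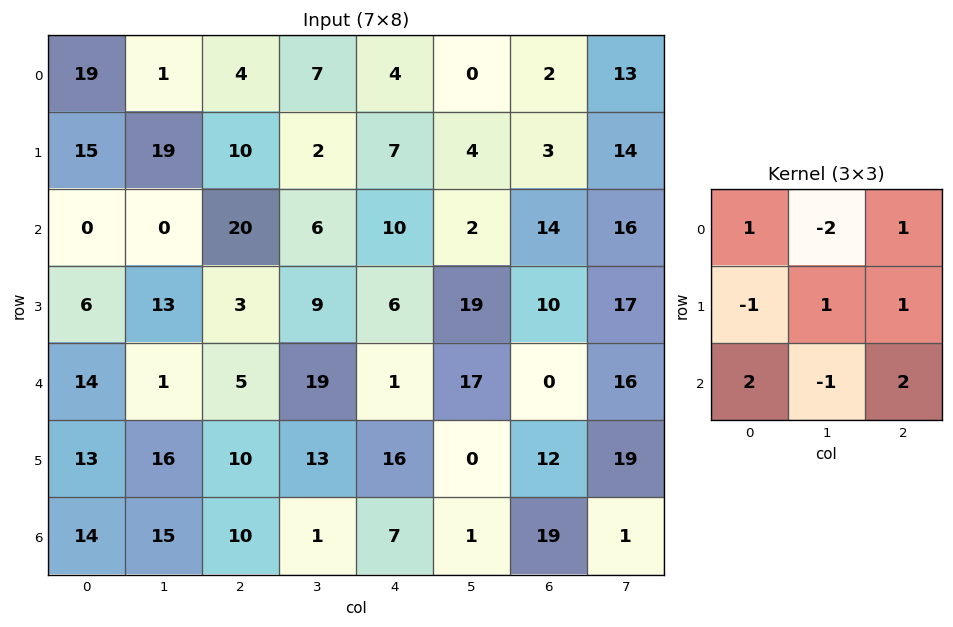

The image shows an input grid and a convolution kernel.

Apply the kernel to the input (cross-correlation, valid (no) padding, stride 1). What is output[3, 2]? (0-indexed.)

45

The receptive field on the input at this output position is [3 9 6 / 5 19 1 / 10 13 16]. Elementwise product with the kernel and sum: 3·1 + 9·-2 + 6·1 + 5·-1 + 19·1 + 1·1 + 10·2 + 13·-1 + 16·2.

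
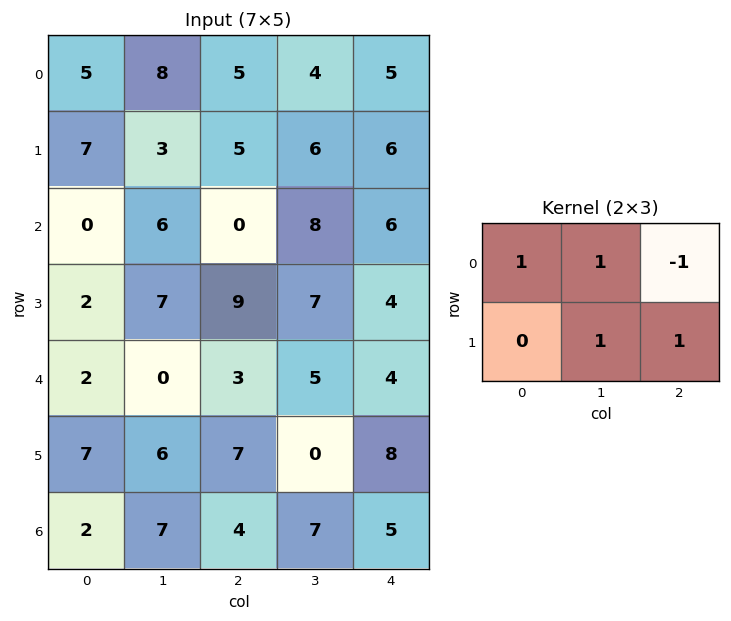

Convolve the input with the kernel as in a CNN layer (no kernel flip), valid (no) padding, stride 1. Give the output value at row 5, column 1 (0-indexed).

The receptive field on the input at this output position is [6 7 0 / 7 4 7]. Elementwise product with the kernel and sum: 6·1 + 7·1 + 0·-1 + 4·1 + 7·1.

24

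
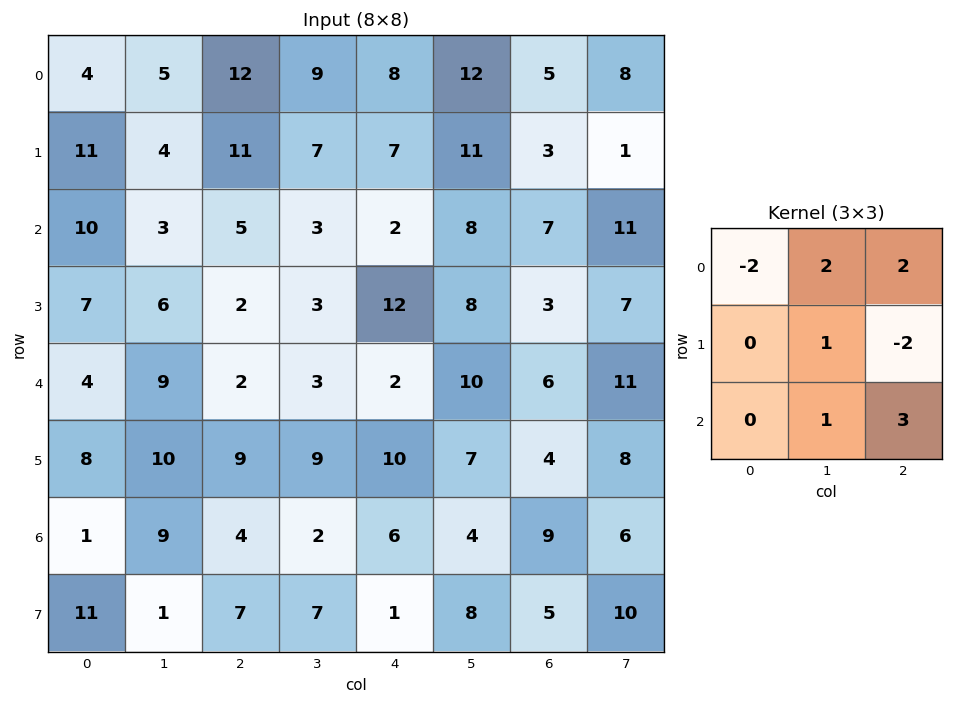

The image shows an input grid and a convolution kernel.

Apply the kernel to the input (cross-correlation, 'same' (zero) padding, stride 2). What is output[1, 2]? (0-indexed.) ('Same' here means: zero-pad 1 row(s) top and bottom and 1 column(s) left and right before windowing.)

44

The receptive field on the zero-padded input at this output position is [7 7 11 / 3 2 8 / 3 12 8]. Elementwise product with the kernel and sum: 7·-2 + 7·2 + 11·2 + 2·1 + 8·-2 + 12·1 + 8·3.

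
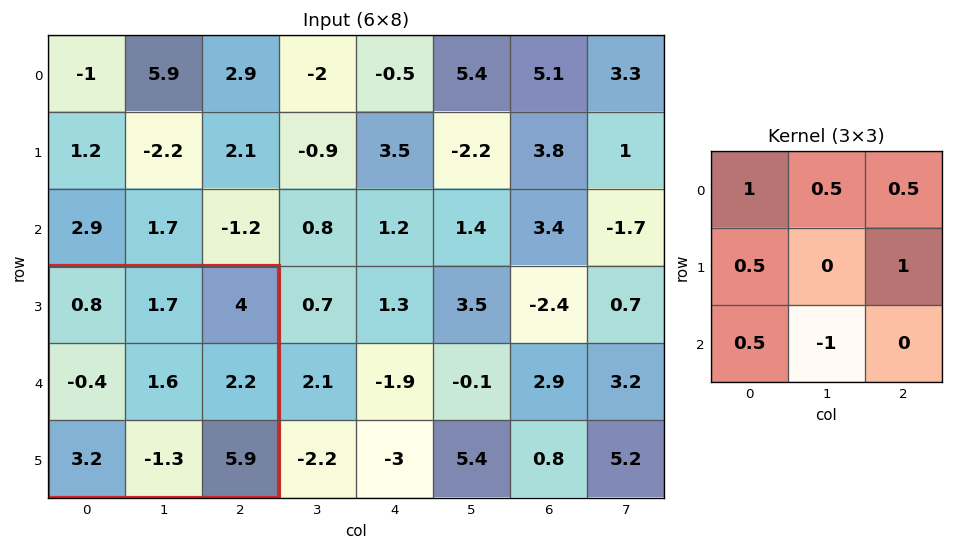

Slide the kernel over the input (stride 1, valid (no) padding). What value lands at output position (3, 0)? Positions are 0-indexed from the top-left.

The receptive field on the input at this output position is [0.8 1.7 4 / -0.4 1.6 2.2 / 3.2 -1.3 5.9]. Elementwise product with the kernel and sum: 0.8·1 + 1.7·0.5 + 4·0.5 + -0.4·0.5 + 2.2·1 + 3.2·0.5 + -1.3·-1.

8.55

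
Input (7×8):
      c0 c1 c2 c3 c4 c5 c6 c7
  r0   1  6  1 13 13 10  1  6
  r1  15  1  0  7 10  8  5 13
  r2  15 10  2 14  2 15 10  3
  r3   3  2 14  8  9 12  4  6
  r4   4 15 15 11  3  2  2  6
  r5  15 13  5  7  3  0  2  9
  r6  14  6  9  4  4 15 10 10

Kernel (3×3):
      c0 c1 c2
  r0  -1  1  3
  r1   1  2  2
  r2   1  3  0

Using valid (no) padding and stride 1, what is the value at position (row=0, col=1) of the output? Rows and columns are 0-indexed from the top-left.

65

The receptive field on the input at this output position is [6 1 13 / 1 0 7 / 10 2 14]. Elementwise product with the kernel and sum: 6·-1 + 1·1 + 13·3 + 1·1 + 0·2 + 7·2 + 10·1 + 2·3.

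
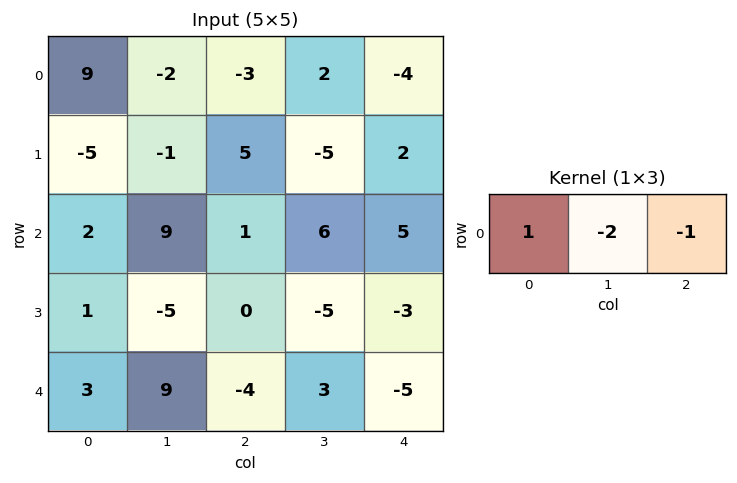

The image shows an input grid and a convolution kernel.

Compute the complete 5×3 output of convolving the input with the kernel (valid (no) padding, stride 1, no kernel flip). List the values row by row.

16 2 -3
-8 -6 13
-17 1 -16
11 0 13
-11 14 -5

Output[0,0]: The receptive field on the input at this output position is [9 -2 -3]. Elementwise product with the kernel and sum: 9·1 + -2·-2 + -3·-1.
Output[0,1]: The receptive field on the input at this output position is [-2 -3 2]. Elementwise product with the kernel and sum: -2·1 + -3·-2 + 2·-1.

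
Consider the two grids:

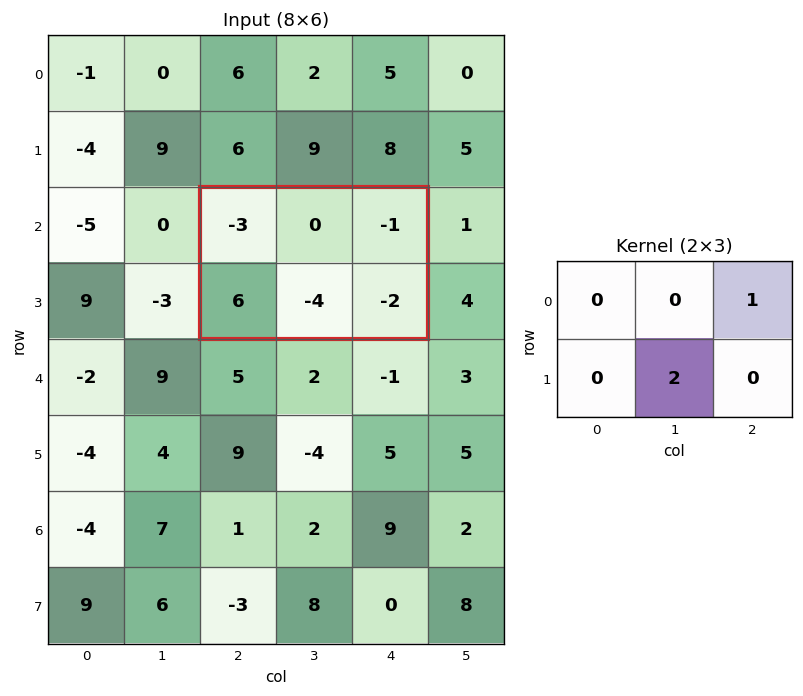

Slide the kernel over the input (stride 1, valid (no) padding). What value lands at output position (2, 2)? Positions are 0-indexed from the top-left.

The receptive field on the input at this output position is [-3 0 -1 / 6 -4 -2]. Elementwise product with the kernel and sum: -1·1 + -4·2.

-9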